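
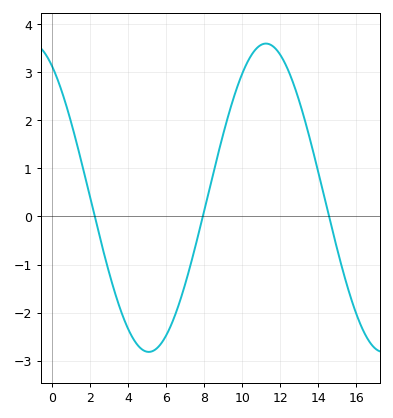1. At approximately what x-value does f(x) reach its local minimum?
5.08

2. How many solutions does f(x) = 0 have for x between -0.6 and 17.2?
3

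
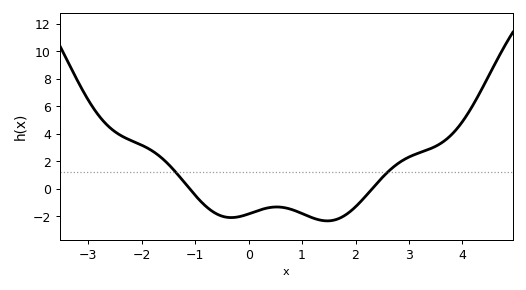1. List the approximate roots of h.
-1.2, 2.4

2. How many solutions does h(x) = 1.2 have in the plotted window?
2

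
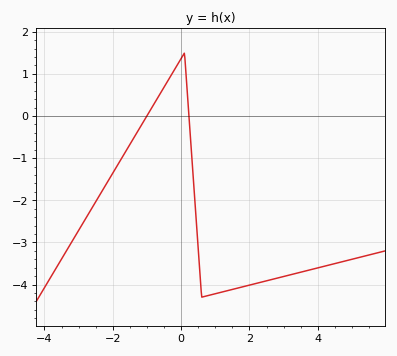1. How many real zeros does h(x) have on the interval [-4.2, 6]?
2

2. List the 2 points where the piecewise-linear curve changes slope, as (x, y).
(0.1, 1.5); (0.6, -4.3)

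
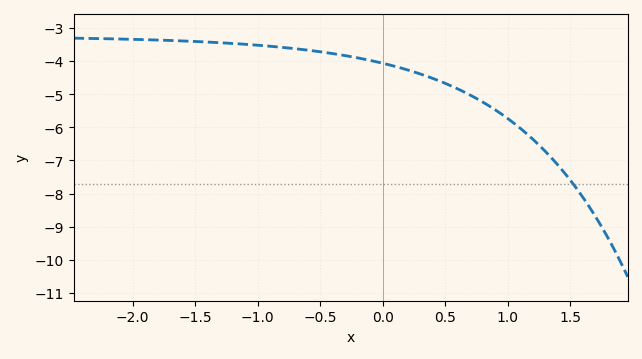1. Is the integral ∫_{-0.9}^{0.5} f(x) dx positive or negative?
negative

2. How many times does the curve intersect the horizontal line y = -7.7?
1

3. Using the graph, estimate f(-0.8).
-3.6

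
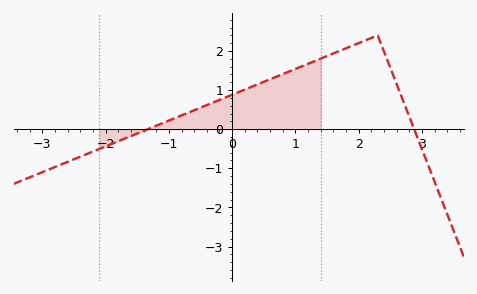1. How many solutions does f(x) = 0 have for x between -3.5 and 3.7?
2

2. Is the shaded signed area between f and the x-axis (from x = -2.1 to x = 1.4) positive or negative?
positive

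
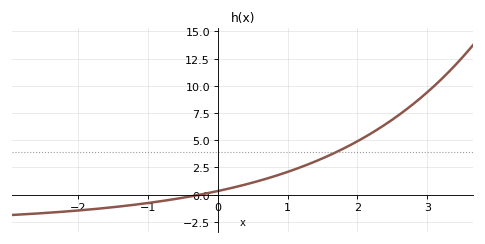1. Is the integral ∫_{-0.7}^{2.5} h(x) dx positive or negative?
positive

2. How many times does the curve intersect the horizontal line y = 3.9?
1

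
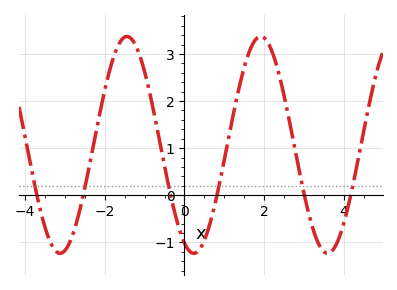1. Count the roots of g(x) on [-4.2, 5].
6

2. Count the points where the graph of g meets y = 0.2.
6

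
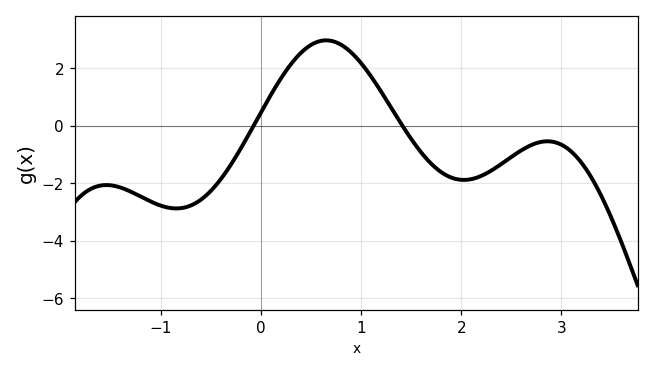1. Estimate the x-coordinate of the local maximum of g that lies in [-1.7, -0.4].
-1.5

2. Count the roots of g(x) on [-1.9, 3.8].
2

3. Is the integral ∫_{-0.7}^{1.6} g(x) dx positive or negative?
positive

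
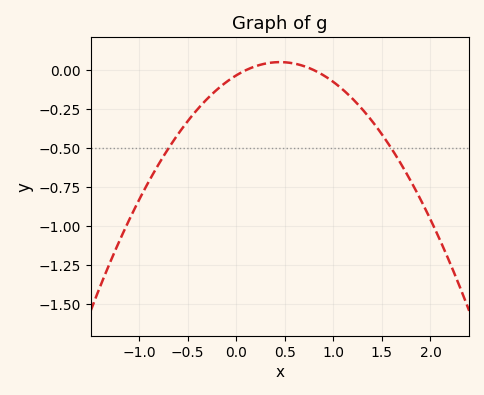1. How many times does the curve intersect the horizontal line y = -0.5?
2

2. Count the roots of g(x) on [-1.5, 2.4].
2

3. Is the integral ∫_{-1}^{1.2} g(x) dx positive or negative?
negative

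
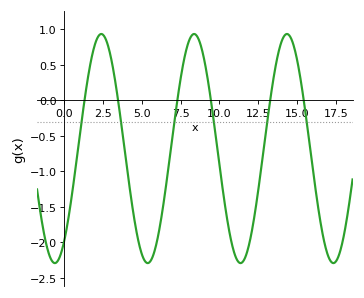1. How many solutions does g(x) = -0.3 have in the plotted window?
6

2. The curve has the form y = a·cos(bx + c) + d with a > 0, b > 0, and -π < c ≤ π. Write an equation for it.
y = 1.61cos(1.05x - 2.5) - 0.68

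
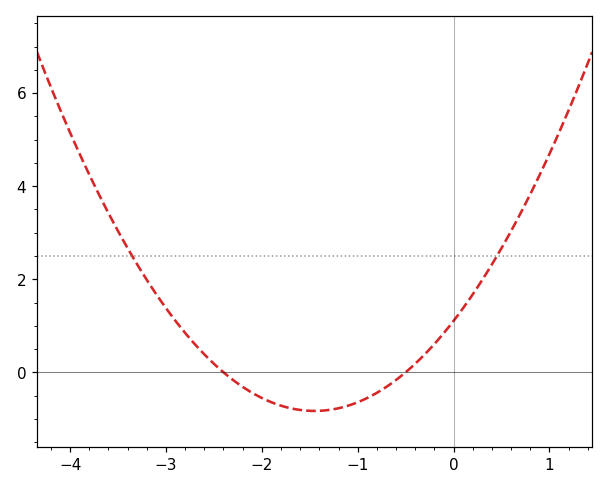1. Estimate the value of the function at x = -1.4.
-0.828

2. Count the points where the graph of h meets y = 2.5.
2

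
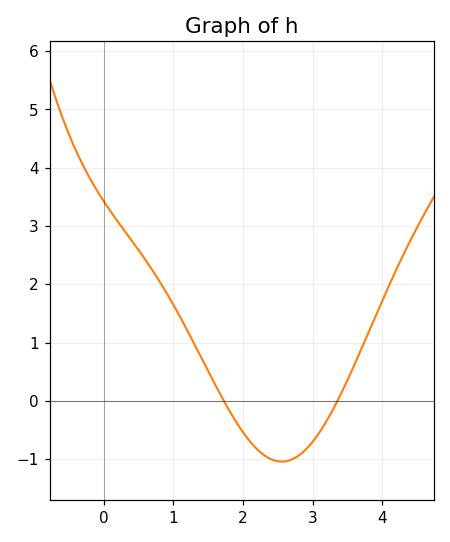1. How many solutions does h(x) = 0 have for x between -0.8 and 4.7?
2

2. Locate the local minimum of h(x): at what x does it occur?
2.56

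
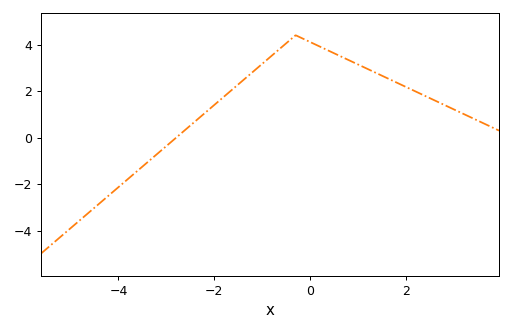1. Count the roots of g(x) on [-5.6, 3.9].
1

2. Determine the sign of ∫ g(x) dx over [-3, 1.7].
positive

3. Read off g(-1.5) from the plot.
2.2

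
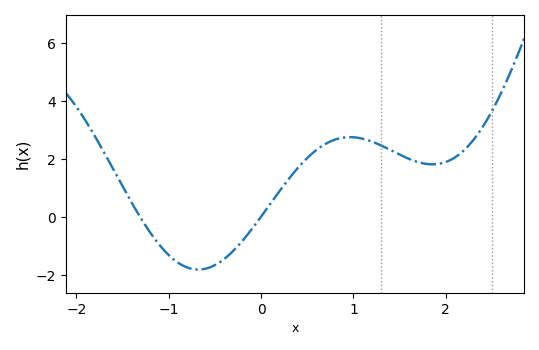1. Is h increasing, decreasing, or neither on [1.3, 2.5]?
neither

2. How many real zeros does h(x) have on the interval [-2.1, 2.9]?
2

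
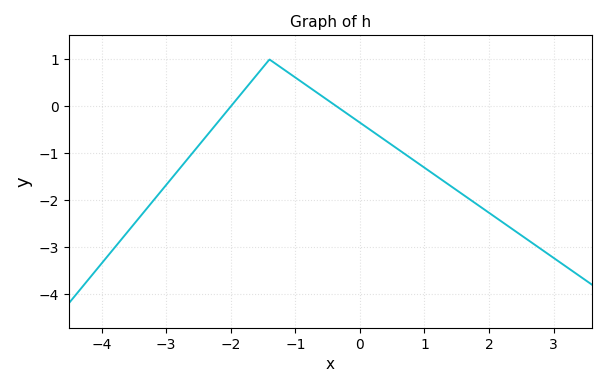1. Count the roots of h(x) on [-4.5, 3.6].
2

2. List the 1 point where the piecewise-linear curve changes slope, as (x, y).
(-1.4, 1)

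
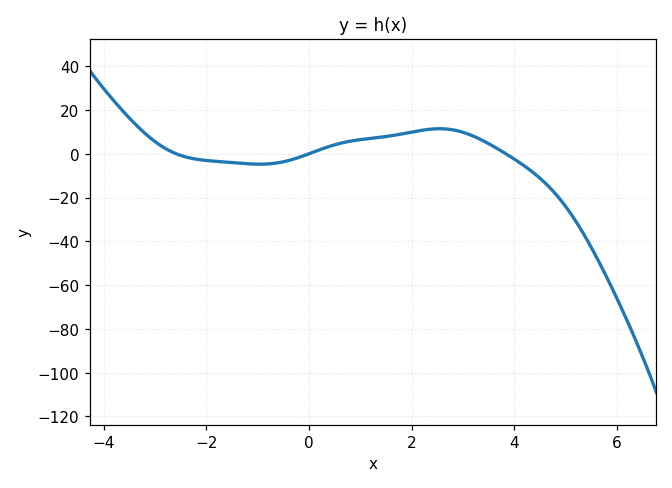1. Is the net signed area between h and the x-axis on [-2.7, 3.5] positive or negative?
positive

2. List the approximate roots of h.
-2.59, 0, 3.83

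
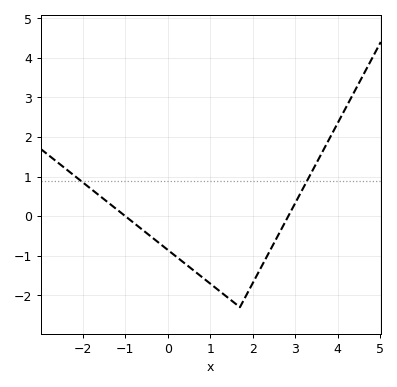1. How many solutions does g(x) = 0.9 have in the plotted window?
2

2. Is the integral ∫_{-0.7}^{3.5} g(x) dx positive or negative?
negative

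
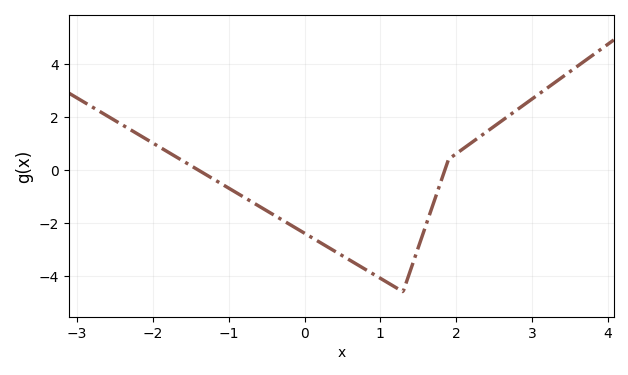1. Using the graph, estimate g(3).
2.67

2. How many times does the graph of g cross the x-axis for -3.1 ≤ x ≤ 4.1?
2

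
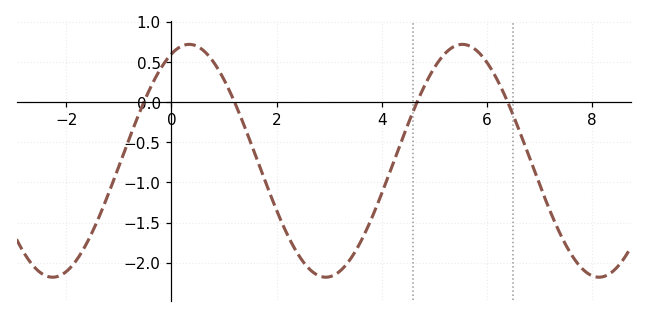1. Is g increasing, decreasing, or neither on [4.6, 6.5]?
neither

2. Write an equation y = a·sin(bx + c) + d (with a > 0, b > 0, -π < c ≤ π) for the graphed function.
y = 1.45sin(1.2x + 1.2) - 0.73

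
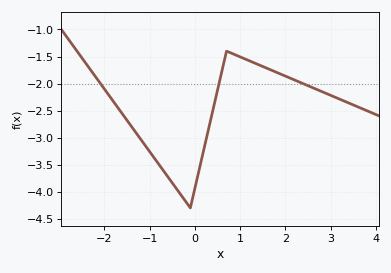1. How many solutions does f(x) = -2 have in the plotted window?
3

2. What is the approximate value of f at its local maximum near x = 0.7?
-1.4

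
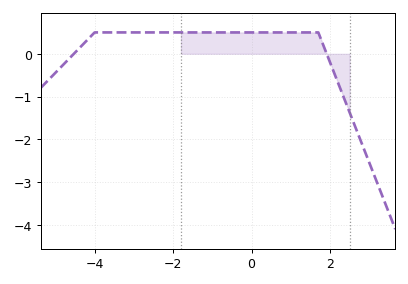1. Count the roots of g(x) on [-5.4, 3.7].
2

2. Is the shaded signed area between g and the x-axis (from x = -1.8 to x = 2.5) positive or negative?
positive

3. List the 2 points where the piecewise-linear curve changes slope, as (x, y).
(-4, 0.5); (1.7, 0.5)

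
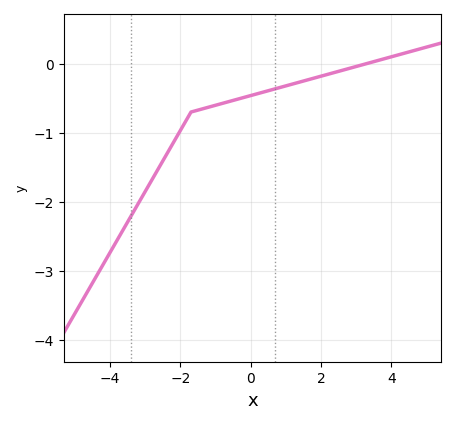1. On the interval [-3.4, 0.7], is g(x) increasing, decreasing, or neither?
increasing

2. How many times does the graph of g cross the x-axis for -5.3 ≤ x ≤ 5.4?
1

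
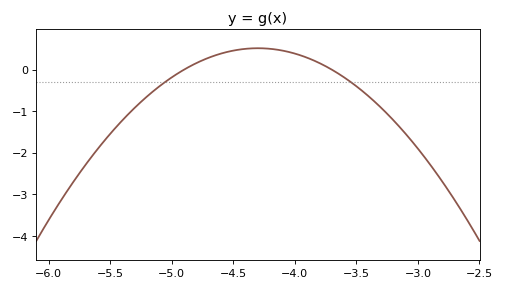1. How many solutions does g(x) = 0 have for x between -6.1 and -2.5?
2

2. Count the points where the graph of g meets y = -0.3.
2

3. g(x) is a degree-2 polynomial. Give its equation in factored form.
y = -1.43(x + 4.9)(x + 3.7)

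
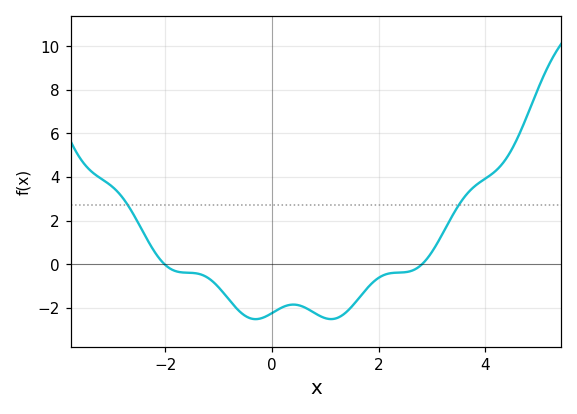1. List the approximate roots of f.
-2.01, 2.81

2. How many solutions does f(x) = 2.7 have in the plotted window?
2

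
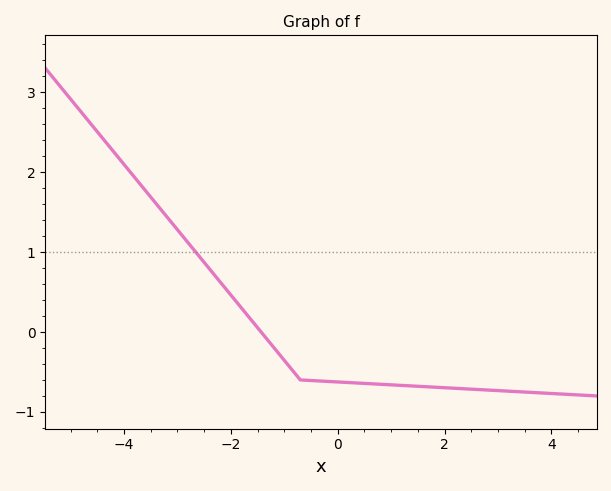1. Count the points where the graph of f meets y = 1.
1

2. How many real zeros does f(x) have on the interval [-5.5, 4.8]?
1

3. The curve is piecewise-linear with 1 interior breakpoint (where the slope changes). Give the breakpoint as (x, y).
(-0.7, -0.6)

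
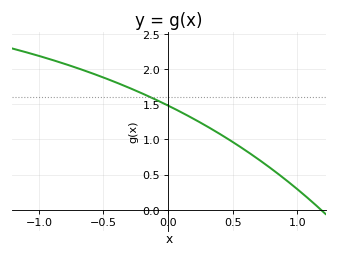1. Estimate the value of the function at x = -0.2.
1.65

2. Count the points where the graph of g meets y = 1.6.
1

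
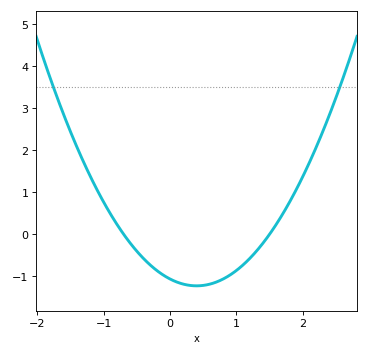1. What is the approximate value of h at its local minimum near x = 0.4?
-1.23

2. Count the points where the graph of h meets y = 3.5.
2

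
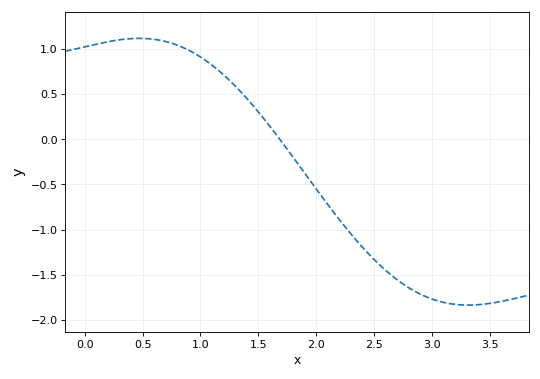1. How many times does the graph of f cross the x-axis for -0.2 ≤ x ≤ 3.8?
1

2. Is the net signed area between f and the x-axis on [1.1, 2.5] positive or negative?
negative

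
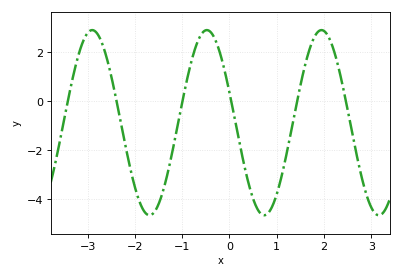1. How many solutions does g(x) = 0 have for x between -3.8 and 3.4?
6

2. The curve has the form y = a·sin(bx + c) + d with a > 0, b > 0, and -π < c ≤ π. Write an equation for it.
y = 3.78sin(2.59x + 2.81) - 0.87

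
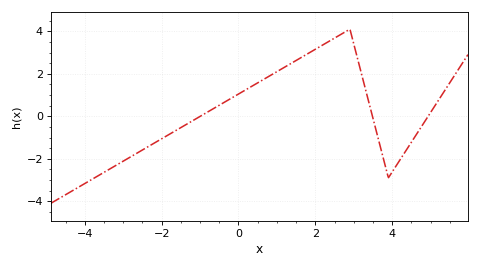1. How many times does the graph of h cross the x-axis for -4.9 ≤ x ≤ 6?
3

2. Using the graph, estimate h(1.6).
2.73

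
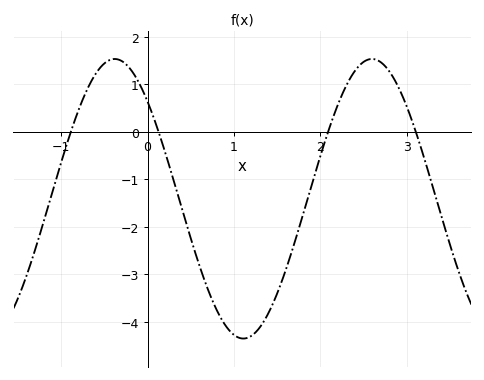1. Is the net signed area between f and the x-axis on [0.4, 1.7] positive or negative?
negative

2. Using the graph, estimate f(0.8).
-3.7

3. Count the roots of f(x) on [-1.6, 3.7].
4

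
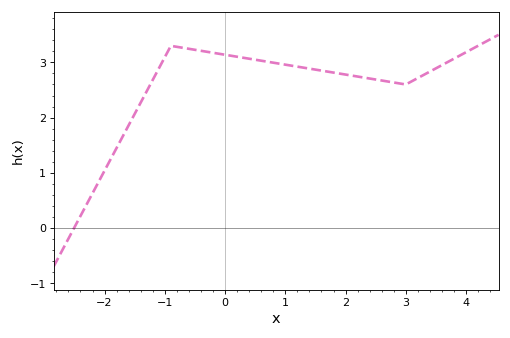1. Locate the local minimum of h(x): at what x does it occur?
3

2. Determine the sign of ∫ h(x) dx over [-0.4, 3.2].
positive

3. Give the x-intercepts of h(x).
-2.51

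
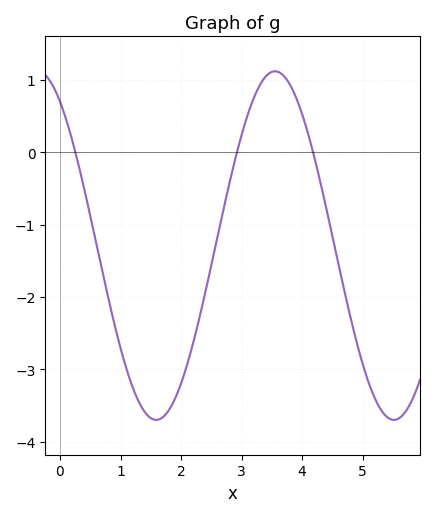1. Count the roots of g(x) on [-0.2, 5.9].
3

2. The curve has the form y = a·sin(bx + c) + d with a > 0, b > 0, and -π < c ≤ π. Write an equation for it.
y = 2.41sin(1.6x + 2.2) - 1.29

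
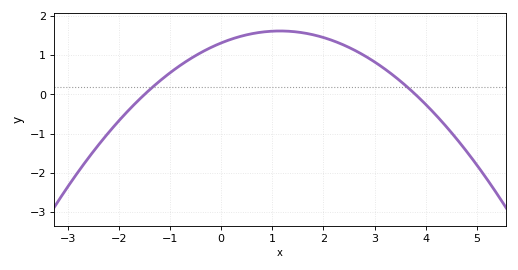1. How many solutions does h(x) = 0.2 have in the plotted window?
2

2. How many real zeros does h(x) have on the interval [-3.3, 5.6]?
2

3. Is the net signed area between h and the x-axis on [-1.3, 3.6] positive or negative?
positive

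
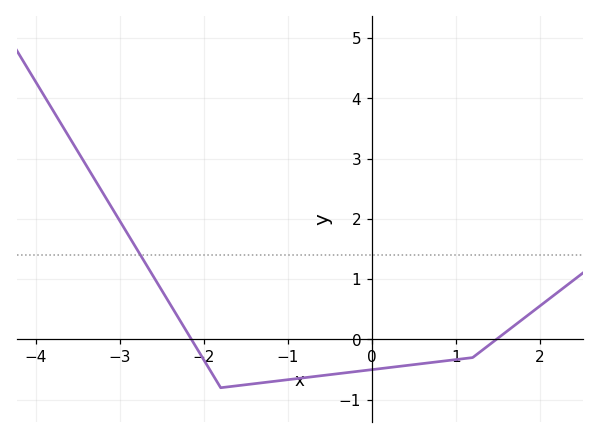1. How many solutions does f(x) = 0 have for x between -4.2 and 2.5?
2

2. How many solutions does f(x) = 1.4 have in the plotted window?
1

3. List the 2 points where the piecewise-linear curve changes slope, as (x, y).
(-1.8, -0.8); (1.2, -0.3)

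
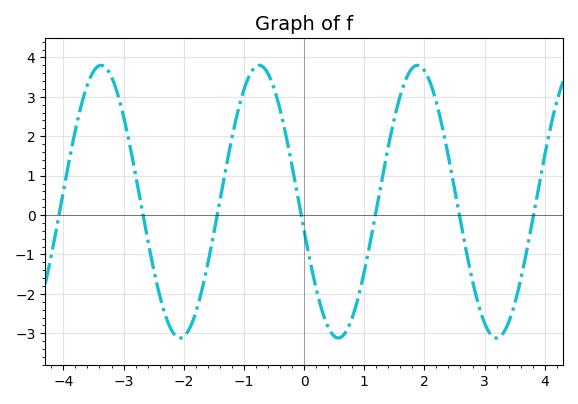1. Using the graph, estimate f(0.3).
-2.4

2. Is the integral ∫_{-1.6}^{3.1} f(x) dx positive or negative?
positive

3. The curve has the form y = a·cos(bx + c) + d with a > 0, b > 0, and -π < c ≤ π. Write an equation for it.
y = 3.46cos(2.4x + 1.8) + 0.34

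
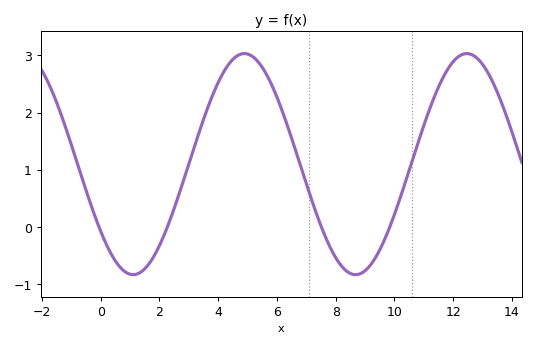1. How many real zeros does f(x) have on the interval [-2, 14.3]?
4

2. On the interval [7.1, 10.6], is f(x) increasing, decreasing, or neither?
neither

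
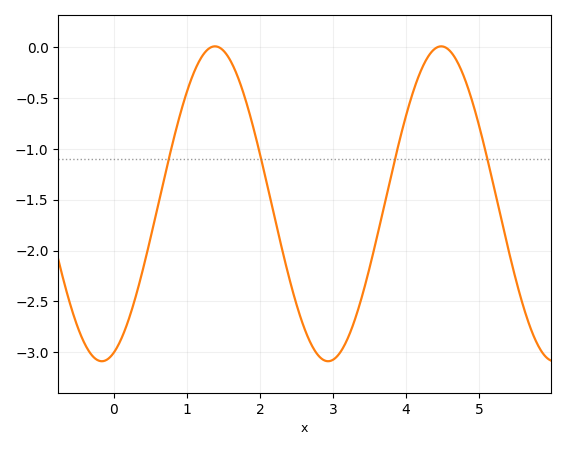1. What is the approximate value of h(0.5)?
-1.9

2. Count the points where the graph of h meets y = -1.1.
4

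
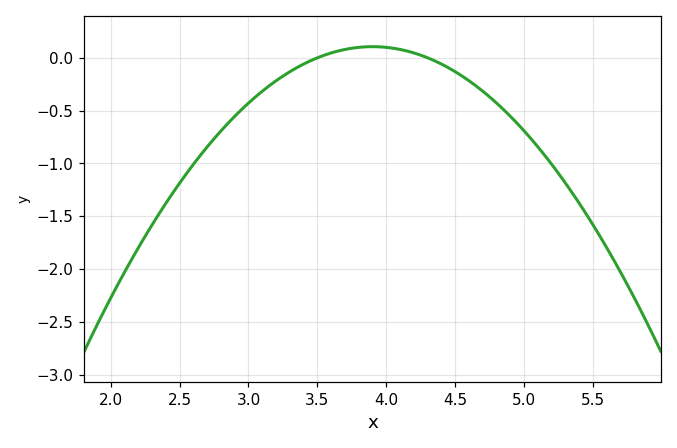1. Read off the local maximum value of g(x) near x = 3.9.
0.1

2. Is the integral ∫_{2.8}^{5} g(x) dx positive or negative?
negative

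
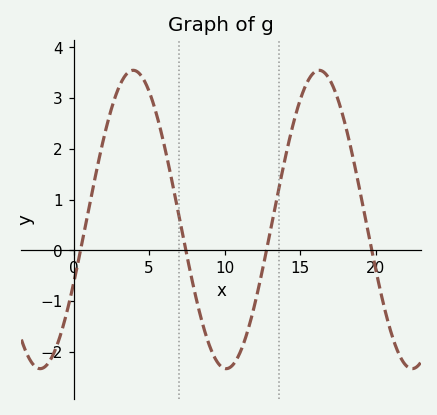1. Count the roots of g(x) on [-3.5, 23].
4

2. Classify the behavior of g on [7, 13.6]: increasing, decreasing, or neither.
neither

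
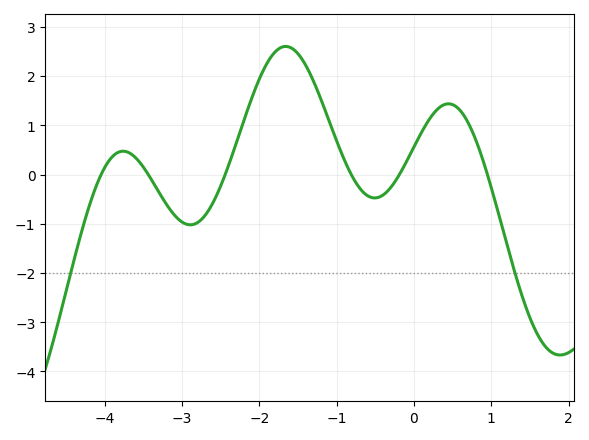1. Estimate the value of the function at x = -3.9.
0.4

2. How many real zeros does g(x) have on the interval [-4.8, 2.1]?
6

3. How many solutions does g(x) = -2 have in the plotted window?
2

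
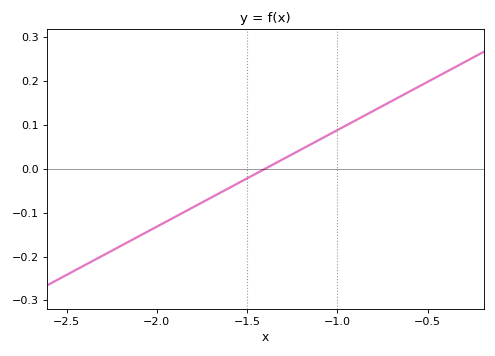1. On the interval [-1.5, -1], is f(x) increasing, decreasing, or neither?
increasing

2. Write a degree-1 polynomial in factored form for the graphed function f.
y = 0.22(x + 1.4)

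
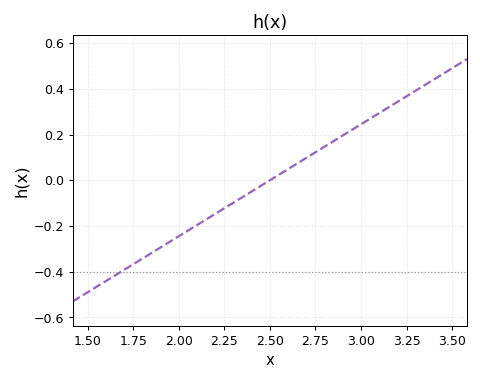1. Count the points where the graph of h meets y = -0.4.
1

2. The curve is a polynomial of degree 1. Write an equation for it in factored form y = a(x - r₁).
y = 0.49(x - 2.5)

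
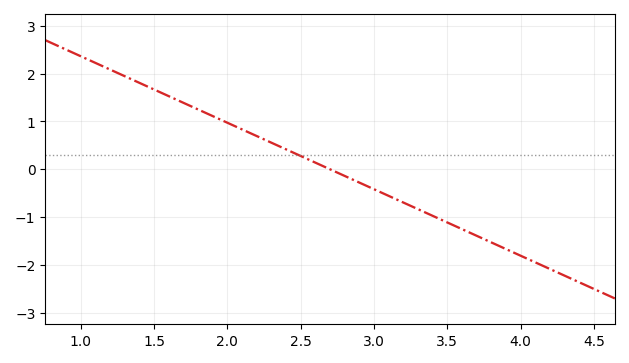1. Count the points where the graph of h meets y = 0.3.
1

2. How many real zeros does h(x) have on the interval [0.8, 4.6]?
1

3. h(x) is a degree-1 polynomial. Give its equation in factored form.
y = -1.39(x - 2.7)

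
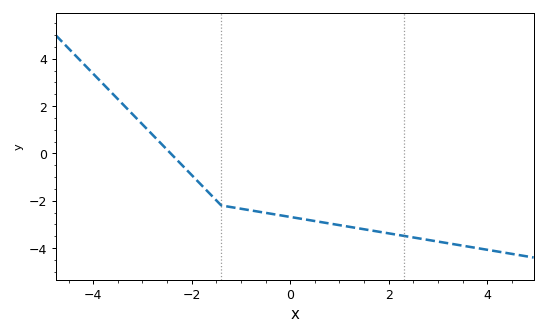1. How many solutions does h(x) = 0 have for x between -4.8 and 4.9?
1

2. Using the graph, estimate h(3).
-3.73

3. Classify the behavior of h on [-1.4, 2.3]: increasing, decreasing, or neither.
decreasing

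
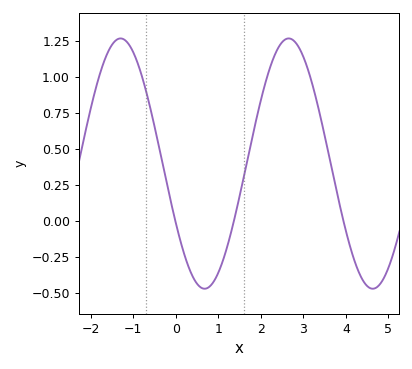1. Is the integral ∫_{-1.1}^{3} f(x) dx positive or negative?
positive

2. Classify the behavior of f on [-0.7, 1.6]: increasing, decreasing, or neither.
neither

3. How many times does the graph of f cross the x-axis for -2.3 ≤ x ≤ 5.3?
3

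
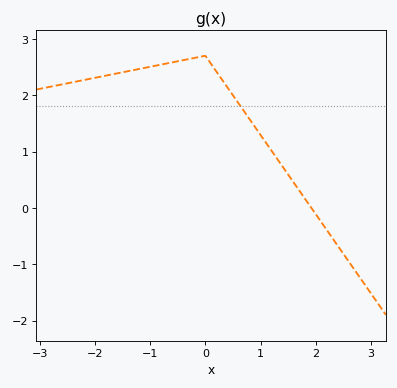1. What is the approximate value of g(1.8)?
0.167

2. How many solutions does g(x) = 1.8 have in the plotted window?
1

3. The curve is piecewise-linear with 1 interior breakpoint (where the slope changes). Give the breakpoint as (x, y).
(0, 2.7)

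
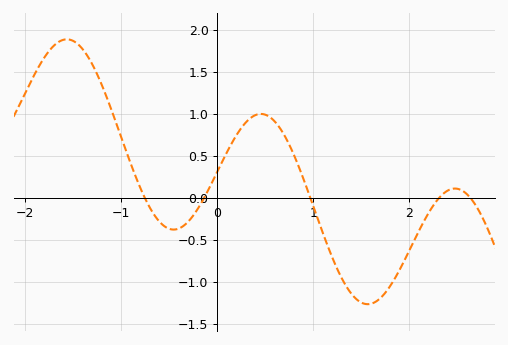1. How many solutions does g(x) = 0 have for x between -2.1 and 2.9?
5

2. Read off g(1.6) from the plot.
-1.26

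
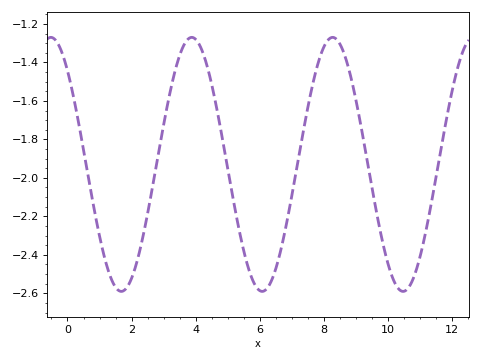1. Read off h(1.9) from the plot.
-2.56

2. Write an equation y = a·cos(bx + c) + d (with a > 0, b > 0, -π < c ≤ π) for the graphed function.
y = 0.66cos(1.4x + 0.74) - 1.93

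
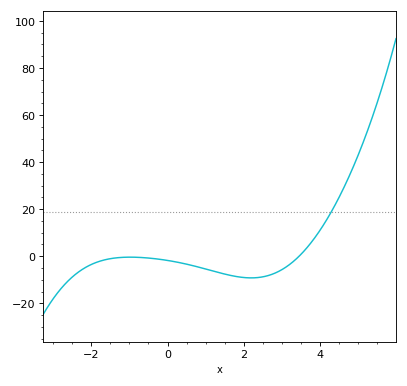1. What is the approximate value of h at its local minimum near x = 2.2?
-9.2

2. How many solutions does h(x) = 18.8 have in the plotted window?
1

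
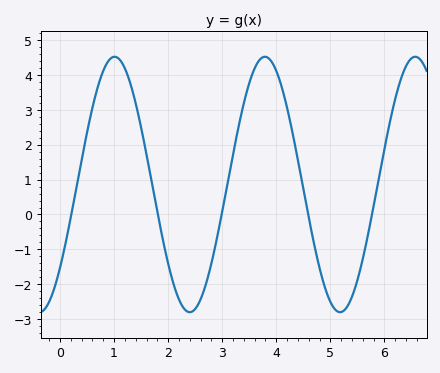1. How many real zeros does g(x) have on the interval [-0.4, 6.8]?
5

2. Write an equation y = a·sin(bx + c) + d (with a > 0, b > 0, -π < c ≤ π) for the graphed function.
y = 3.66sin(2.26x - 0.71) + 0.86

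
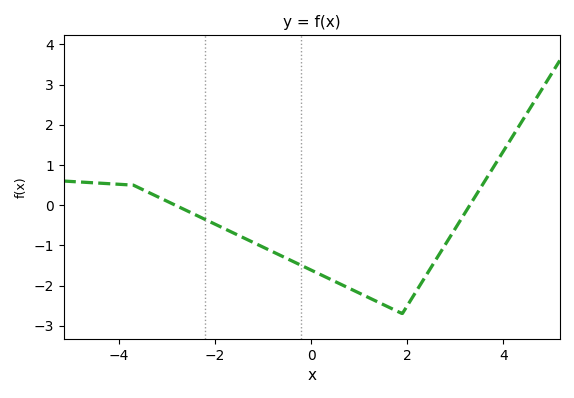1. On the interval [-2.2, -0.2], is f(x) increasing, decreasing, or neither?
decreasing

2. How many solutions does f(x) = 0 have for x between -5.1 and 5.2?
2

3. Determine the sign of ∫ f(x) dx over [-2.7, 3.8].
negative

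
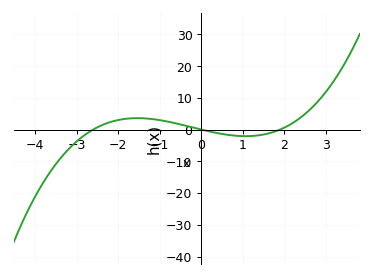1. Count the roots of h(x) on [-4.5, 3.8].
3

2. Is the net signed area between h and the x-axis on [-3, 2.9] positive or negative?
positive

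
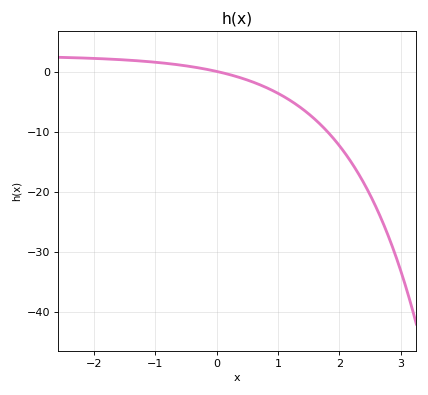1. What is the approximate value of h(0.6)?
-1.63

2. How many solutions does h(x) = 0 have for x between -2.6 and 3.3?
1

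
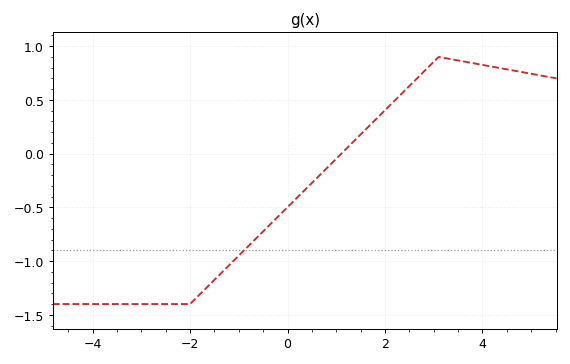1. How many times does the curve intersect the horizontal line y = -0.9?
1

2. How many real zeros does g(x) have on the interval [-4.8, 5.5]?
1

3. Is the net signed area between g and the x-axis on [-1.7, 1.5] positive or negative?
negative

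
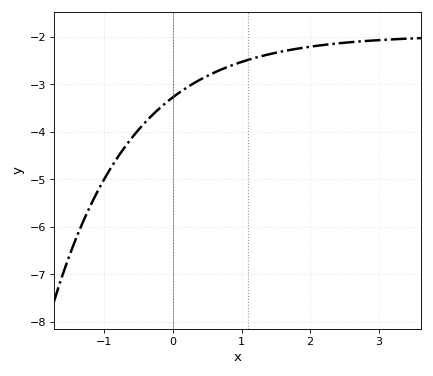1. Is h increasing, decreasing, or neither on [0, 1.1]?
increasing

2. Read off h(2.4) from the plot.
-2.13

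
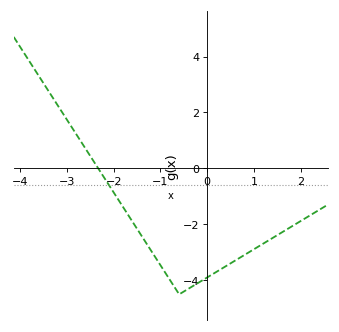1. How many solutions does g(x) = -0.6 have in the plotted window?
1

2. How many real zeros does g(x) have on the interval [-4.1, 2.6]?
1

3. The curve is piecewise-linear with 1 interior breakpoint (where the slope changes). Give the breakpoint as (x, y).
(-0.6, -4.5)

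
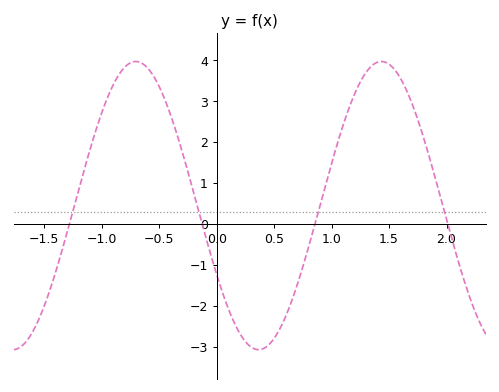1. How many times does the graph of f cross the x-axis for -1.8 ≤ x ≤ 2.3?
4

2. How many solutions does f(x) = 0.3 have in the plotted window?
4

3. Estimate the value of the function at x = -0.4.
2.65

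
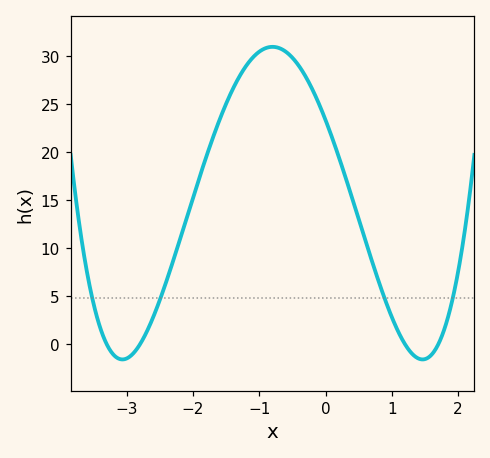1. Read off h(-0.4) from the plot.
29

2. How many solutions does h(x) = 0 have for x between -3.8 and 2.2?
4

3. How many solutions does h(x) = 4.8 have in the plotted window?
4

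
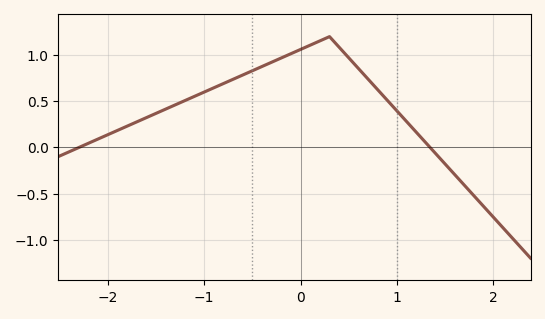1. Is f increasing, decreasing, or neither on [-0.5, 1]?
neither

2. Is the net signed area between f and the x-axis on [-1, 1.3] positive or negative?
positive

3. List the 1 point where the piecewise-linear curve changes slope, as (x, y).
(0.3, 1.2)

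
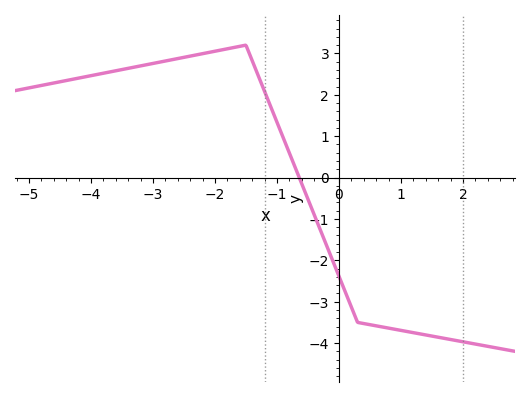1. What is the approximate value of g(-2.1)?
3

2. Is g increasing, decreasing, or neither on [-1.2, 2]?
decreasing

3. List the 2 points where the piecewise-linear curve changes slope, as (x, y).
(-1.5, 3.2); (0.3, -3.5)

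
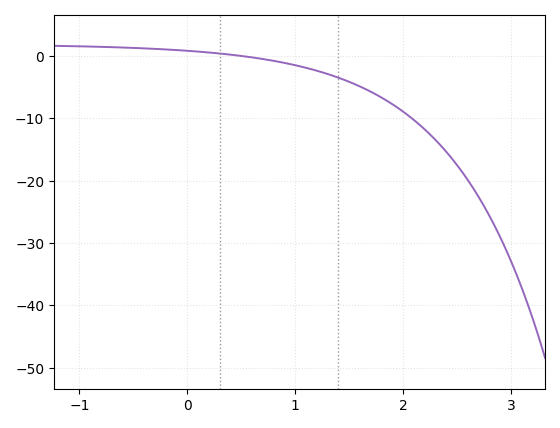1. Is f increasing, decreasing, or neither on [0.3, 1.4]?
decreasing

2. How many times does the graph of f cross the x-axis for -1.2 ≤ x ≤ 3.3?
1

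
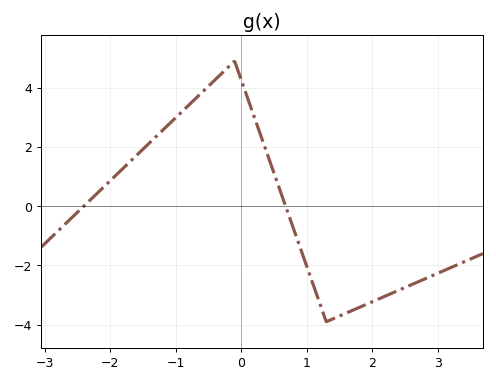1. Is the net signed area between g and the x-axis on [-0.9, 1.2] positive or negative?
positive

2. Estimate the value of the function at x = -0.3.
4.47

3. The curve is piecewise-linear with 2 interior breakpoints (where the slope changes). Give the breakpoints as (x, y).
(-0.1, 4.9); (1.3, -3.9)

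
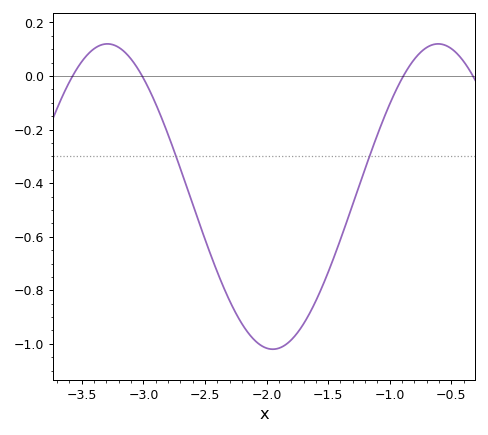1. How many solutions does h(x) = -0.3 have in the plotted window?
2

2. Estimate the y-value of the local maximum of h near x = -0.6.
0.12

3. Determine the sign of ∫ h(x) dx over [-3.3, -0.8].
negative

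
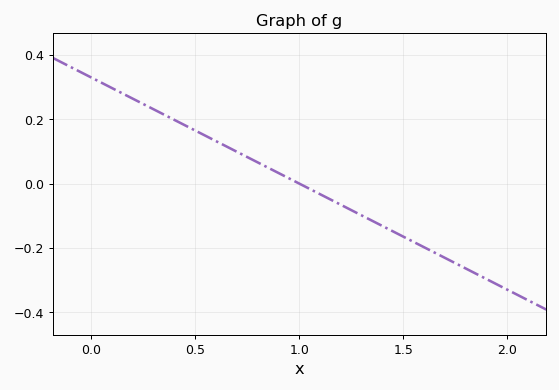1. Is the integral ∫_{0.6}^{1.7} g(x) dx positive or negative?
negative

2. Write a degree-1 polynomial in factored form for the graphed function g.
y = -0.33(x - 1)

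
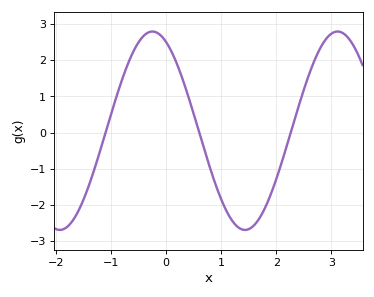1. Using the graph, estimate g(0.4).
1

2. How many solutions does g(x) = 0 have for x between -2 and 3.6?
3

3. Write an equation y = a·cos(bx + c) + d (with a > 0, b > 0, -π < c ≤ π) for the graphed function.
y = 2.74cos(1.9x + 0.46) + 0.05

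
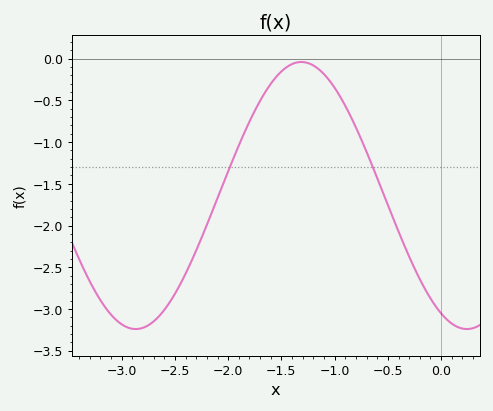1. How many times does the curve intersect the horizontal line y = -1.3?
2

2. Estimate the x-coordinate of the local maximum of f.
-1.3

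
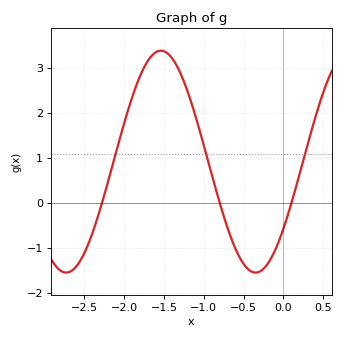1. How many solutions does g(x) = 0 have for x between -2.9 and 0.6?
3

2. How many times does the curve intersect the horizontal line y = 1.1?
3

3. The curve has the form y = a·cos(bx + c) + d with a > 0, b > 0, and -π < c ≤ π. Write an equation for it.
y = 2.47cos(2.6x - 2.2) + 0.92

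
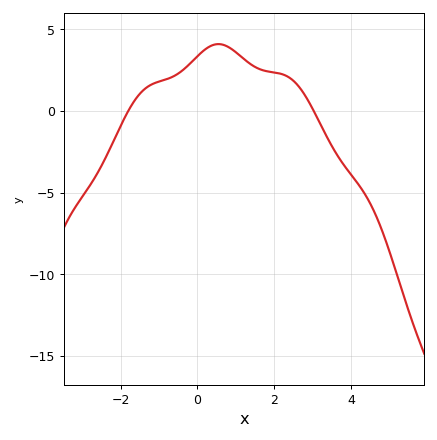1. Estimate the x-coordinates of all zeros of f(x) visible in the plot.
-1.8, 3.03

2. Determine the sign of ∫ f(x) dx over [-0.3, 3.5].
positive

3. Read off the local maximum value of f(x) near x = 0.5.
4.11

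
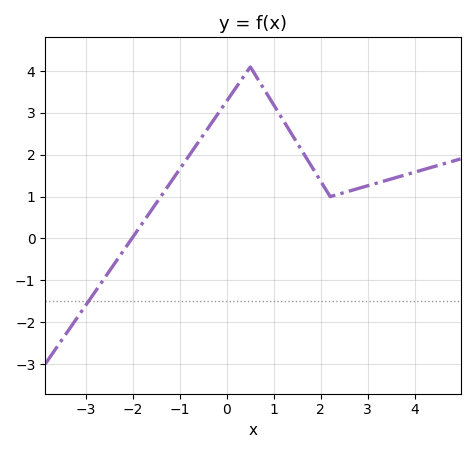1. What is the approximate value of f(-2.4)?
-0.6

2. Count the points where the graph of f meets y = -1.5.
1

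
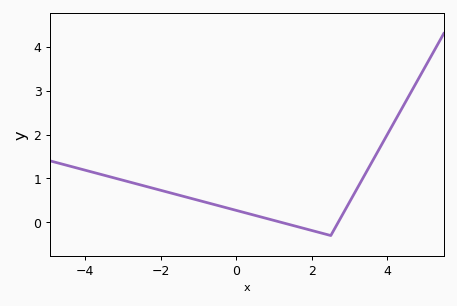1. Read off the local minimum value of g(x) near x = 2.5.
-0.299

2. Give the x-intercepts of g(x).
1.19, 2.69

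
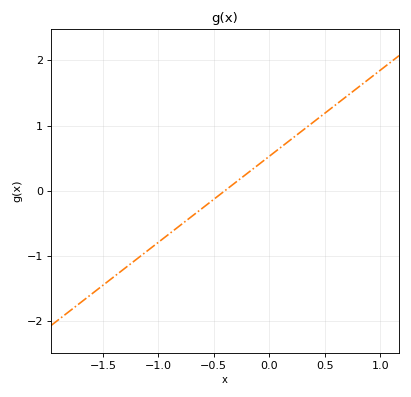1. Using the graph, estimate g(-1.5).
-1.45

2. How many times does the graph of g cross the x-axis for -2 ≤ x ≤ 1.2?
1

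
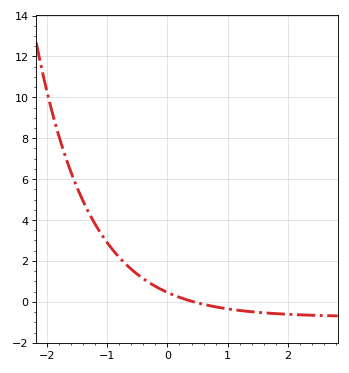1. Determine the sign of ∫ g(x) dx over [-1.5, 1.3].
positive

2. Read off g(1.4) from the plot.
-0.486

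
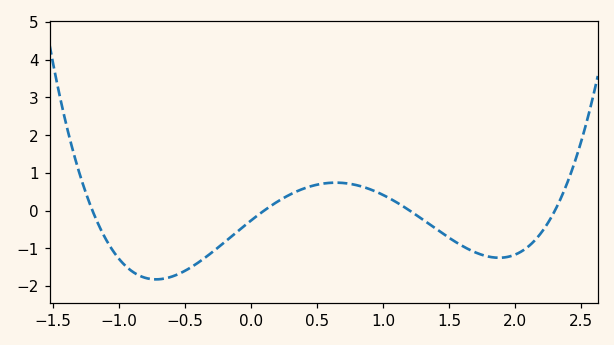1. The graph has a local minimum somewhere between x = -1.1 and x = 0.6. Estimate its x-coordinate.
-0.717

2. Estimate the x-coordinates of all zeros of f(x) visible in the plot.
-1.2, 0.1, 1.2, 2.3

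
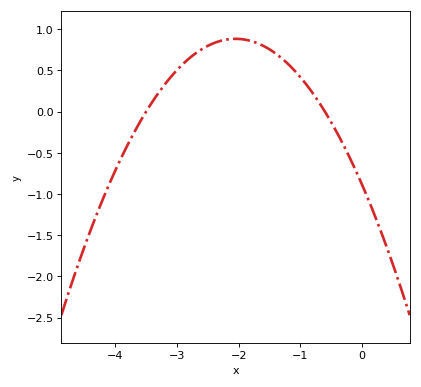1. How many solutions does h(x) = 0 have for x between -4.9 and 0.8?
2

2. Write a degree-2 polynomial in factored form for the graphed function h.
y = -0.42(x + 3.5)(x + 0.6)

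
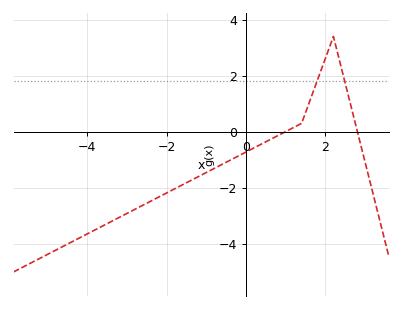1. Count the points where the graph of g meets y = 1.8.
2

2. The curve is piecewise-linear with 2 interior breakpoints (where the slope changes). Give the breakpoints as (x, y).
(1.4, 0.3); (2.2, 3.4)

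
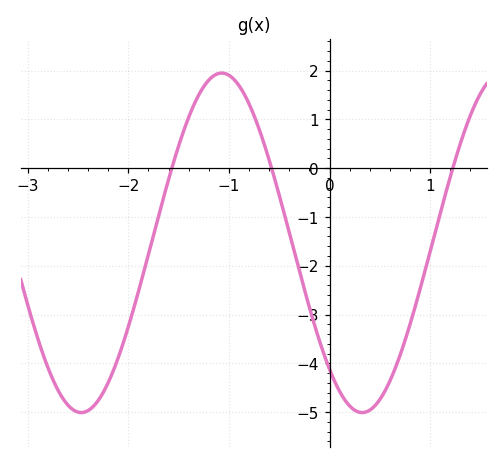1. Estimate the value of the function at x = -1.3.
1.5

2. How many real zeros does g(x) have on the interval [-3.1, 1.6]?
3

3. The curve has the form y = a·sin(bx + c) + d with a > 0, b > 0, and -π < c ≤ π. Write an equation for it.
y = 3.48sin(2.2x - 2.3) - 1.53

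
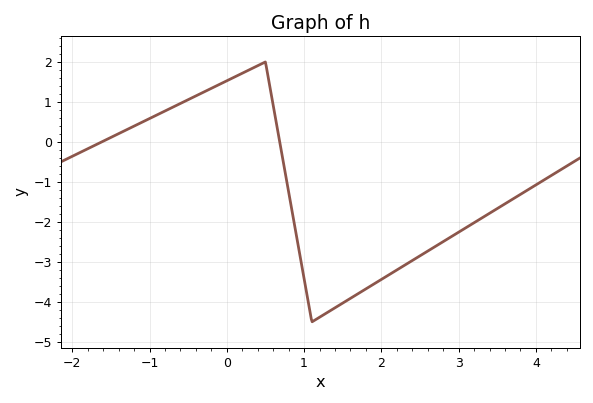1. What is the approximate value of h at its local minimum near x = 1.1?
-4.5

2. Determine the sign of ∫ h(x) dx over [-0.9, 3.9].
negative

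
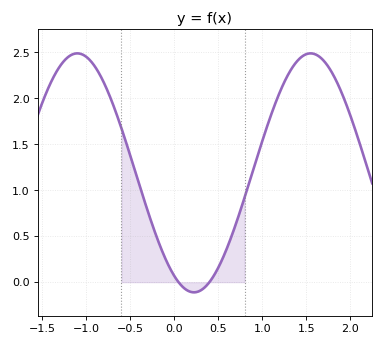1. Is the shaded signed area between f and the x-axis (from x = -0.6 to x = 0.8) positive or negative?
positive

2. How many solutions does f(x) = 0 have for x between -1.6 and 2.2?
2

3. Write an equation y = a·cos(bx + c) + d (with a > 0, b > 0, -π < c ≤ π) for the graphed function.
y = 1.3cos(2.37x + 2.61) + 1.19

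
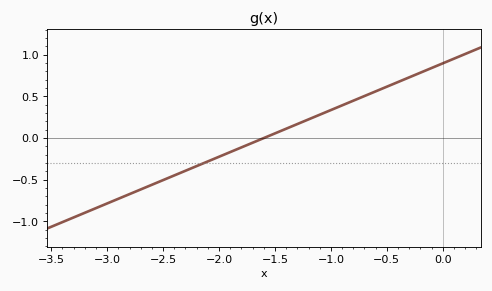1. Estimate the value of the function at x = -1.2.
0.2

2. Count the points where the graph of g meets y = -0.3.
1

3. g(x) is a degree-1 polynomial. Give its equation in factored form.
y = 0.56(x + 1.6)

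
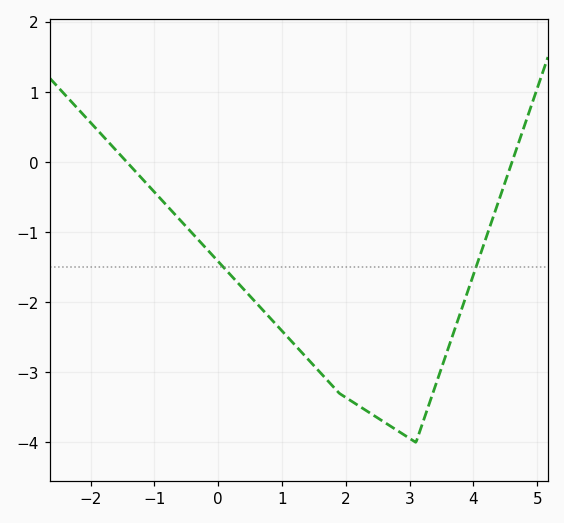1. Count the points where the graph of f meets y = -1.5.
2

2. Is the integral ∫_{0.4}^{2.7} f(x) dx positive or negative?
negative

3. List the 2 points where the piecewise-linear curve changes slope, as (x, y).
(1.9, -3.3); (3.1, -4)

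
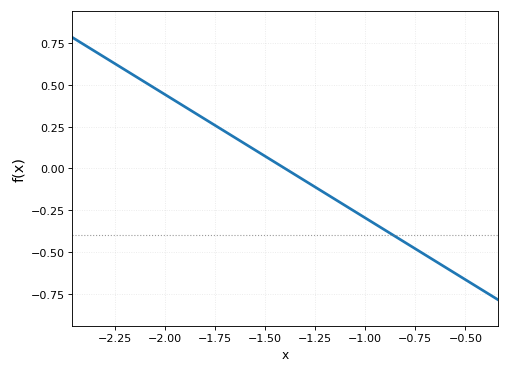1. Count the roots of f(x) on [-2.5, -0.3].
1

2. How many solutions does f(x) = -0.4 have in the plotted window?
1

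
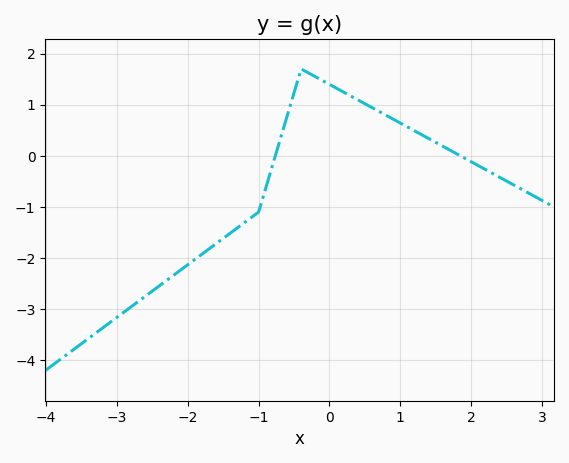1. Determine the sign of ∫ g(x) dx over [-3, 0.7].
negative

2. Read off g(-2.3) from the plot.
-2.44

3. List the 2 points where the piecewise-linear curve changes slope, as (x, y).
(-1, -1.1); (-0.4, 1.7)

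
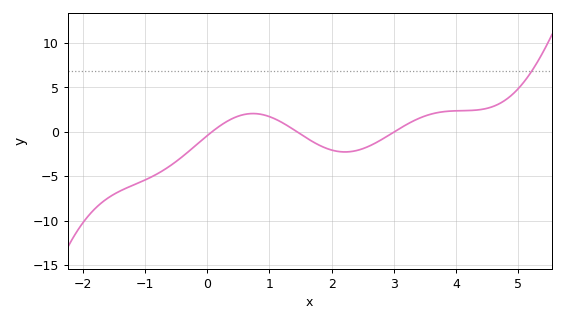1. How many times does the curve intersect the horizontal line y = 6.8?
1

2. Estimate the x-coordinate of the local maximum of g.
0.8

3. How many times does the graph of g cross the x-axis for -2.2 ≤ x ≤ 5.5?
3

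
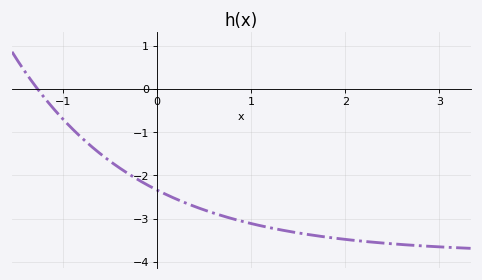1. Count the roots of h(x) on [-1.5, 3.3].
1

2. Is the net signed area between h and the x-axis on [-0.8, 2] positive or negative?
negative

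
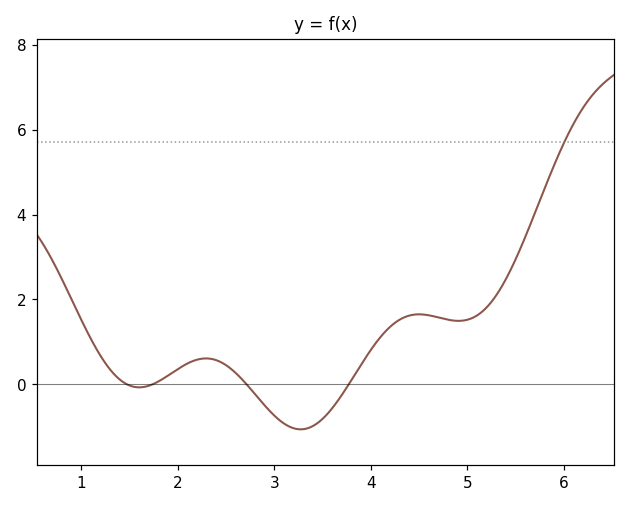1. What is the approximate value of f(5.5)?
2.95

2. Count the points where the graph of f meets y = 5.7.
1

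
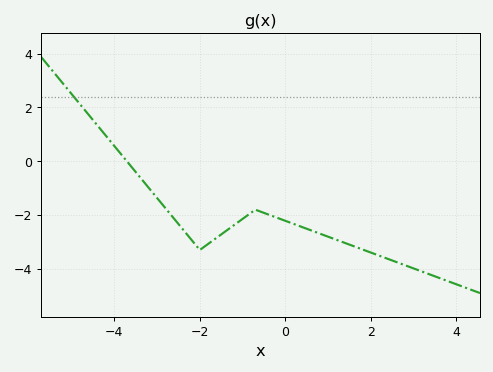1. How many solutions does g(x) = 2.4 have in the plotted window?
1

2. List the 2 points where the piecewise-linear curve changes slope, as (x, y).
(-2, -3.3); (-0.7, -1.8)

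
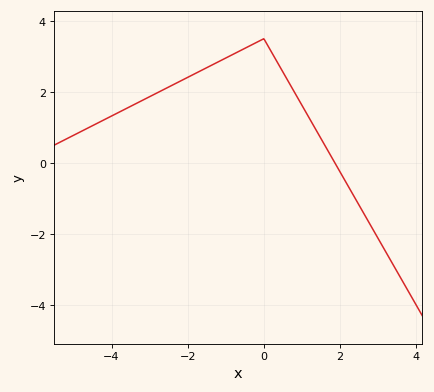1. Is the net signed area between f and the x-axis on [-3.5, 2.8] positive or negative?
positive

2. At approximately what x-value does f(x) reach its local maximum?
0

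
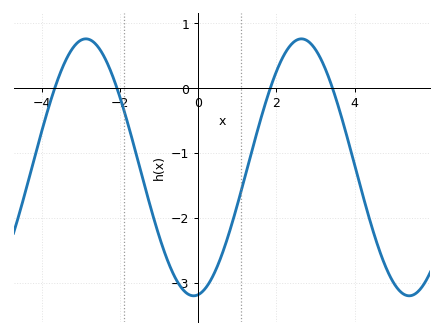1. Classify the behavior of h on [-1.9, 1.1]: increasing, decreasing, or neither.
neither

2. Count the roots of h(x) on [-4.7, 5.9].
4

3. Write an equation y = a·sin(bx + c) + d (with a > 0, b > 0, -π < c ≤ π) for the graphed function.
y = 1.98sin(1.14x - 1.44) - 1.22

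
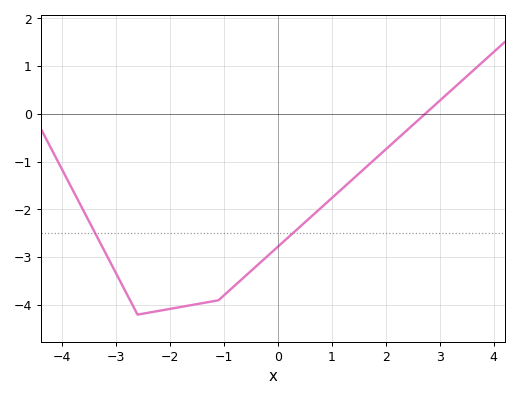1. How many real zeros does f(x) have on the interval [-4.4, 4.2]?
1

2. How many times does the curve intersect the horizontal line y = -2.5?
2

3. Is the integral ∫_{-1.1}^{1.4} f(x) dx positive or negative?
negative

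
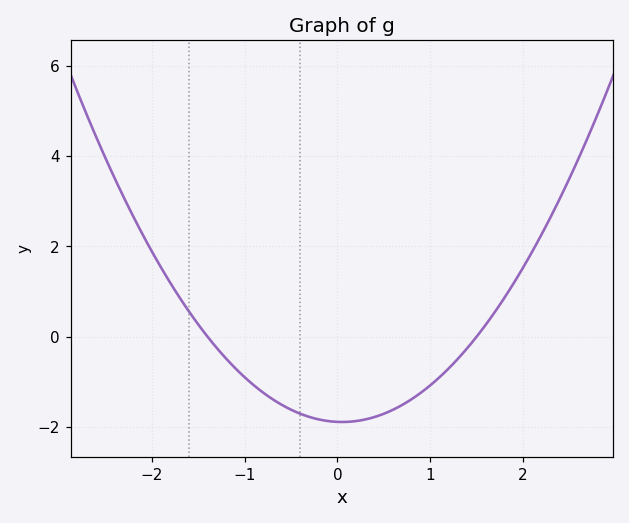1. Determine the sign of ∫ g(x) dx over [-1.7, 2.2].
negative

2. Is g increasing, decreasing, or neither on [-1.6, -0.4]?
decreasing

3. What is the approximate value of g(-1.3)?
-0.252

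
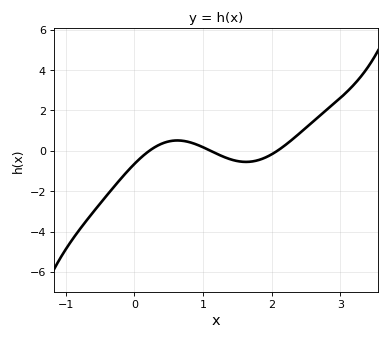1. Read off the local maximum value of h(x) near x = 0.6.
0.6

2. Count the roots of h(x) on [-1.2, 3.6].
3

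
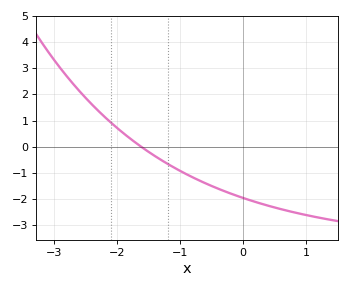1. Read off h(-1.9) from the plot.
0.5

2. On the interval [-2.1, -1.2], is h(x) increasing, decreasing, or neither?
decreasing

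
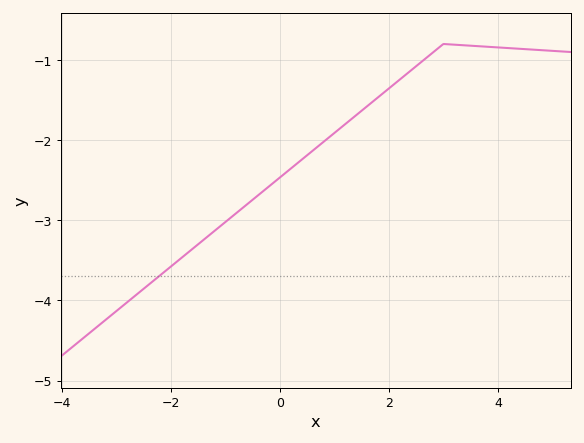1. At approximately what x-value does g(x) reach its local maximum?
3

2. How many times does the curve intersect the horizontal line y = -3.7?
1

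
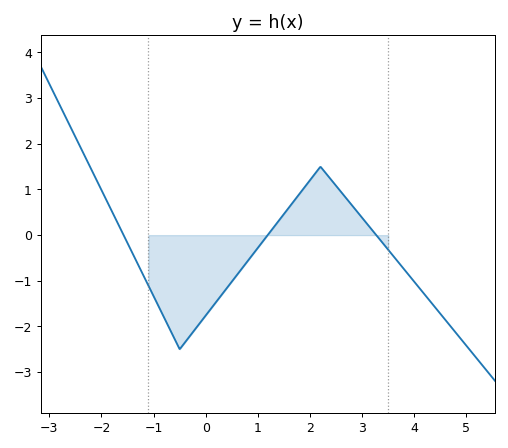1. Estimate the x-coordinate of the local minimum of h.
-0.498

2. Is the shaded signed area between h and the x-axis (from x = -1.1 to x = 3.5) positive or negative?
negative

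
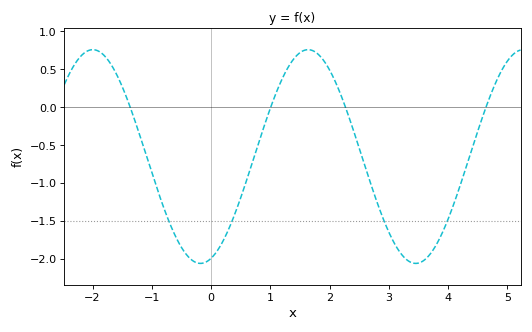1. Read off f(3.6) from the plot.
-2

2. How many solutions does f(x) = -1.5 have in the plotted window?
4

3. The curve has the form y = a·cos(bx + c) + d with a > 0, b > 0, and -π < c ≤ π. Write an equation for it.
y = 1.41cos(1.7x - 2.8) - 0.65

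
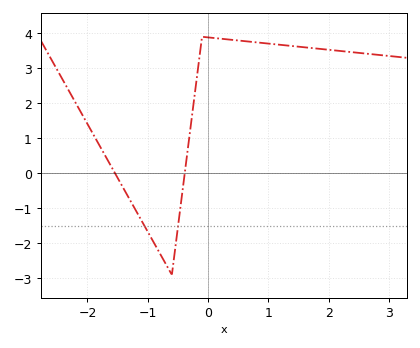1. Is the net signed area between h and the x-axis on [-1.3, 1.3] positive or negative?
positive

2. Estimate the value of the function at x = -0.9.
-1.98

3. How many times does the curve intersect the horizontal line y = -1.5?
2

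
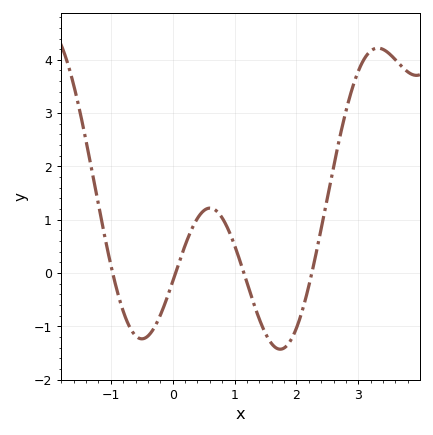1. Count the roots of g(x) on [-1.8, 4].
4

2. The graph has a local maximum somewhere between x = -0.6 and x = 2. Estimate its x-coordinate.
0.6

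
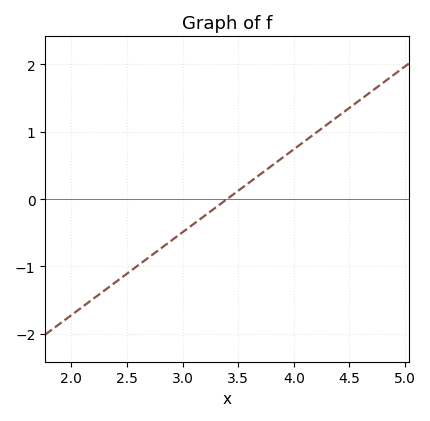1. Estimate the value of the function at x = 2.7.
-0.861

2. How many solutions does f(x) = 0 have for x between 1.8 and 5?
1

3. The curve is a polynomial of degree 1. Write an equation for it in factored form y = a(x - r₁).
y = 1.23(x - 3.4)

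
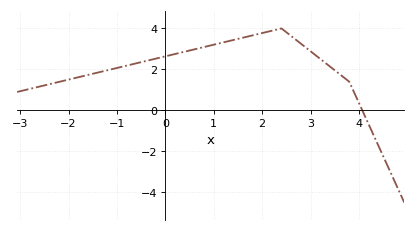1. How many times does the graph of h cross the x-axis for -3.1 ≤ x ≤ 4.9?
1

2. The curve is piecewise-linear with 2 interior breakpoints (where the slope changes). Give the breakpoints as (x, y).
(2.4, 4); (3.8, 1.4)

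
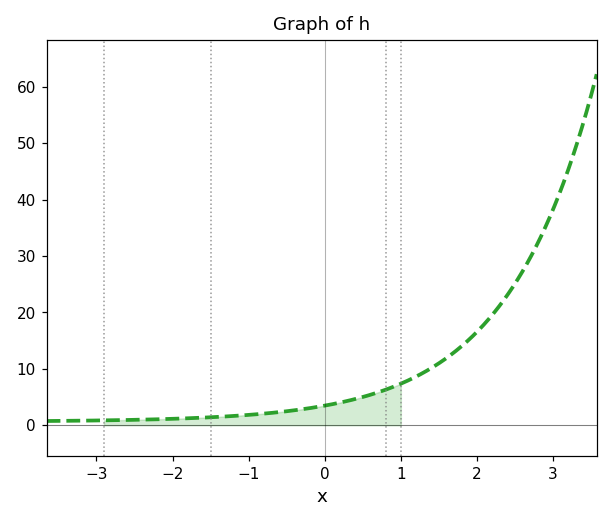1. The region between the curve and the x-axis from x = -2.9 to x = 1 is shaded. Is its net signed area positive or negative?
positive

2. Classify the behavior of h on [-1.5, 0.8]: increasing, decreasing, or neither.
increasing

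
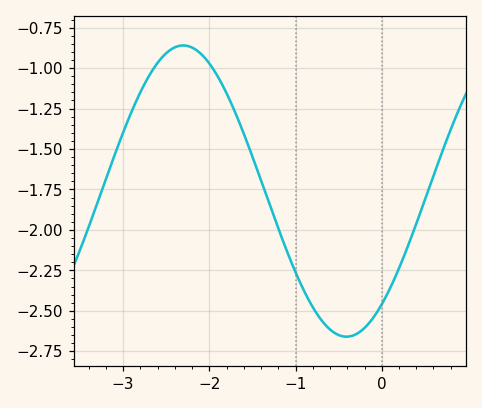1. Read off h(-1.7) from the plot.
-1.27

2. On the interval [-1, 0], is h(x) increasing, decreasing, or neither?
neither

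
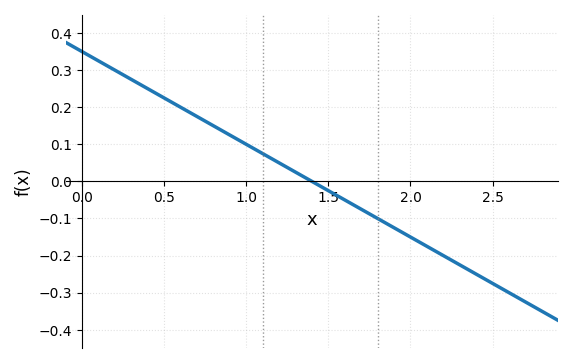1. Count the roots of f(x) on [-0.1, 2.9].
1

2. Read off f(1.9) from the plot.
-0.12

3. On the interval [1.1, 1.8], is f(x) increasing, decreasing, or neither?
decreasing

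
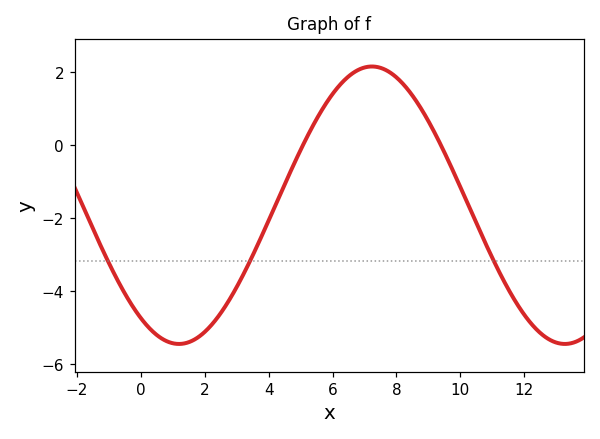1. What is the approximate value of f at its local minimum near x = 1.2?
-5.46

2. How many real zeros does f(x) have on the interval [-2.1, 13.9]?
2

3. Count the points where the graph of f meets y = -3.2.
3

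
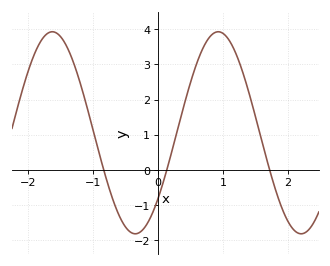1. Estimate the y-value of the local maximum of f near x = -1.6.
3.93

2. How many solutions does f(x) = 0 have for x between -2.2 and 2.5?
3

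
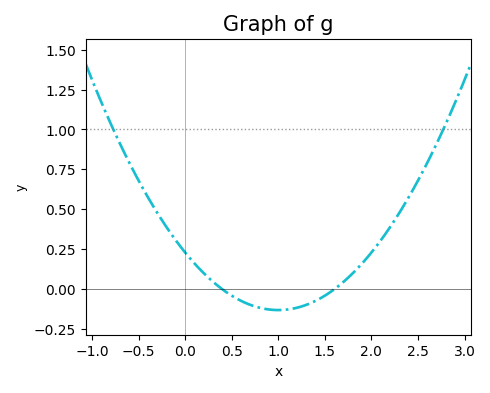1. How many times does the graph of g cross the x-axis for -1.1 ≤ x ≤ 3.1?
2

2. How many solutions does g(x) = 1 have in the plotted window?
2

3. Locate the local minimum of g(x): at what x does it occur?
1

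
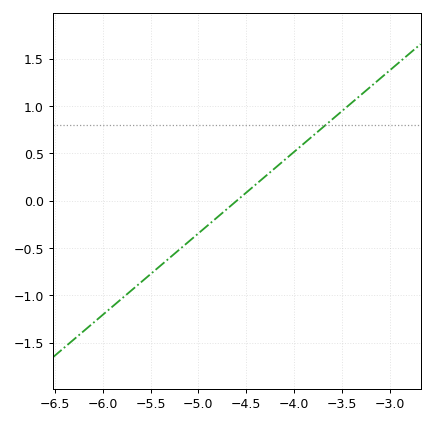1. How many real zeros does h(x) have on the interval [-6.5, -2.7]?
1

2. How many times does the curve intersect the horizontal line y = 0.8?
1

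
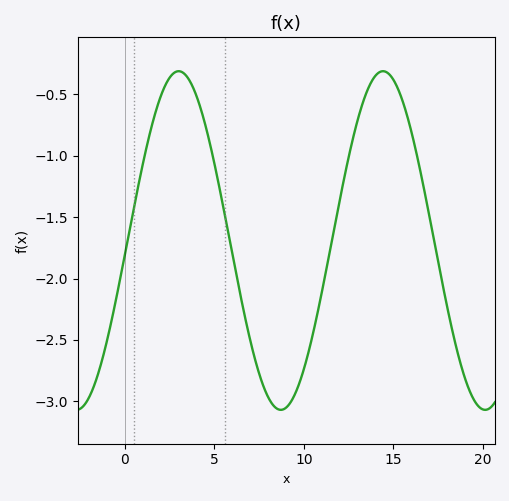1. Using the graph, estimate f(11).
-2.12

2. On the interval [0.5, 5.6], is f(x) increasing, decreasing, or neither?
neither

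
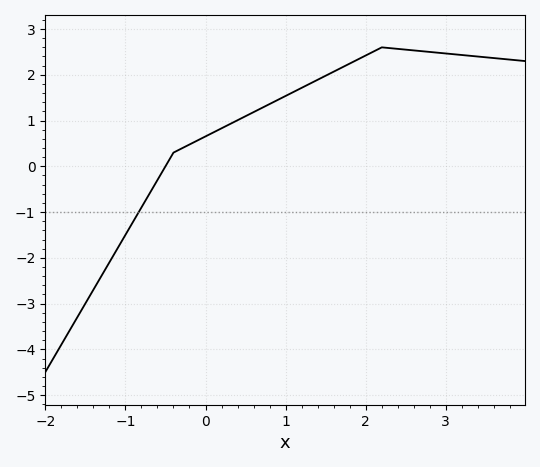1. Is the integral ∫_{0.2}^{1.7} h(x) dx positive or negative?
positive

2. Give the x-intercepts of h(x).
-0.5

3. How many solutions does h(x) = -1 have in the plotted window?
1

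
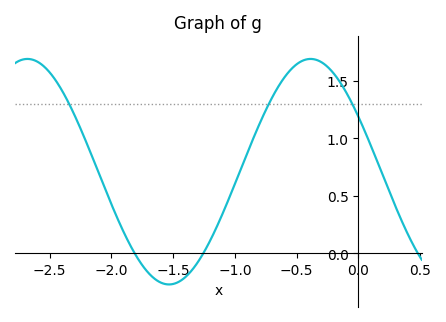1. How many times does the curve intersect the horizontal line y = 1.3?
3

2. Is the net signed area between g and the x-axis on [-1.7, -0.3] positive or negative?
positive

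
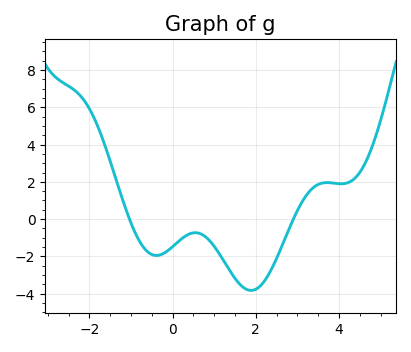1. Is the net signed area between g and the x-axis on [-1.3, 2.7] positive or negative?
negative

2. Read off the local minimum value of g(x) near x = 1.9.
-3.8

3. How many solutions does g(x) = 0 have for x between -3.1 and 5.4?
2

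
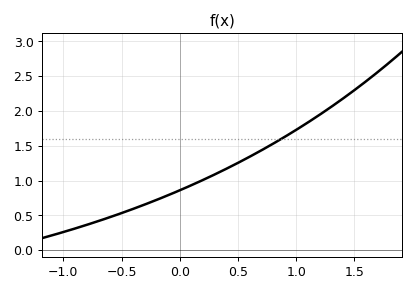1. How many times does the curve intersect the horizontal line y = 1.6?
1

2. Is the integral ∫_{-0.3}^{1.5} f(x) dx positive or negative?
positive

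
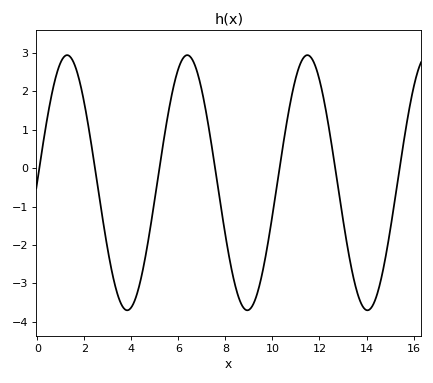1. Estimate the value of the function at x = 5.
-0.8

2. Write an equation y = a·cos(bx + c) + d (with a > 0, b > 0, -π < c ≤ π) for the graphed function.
y = 3.32cos(1.2x - 1.6) - 0.38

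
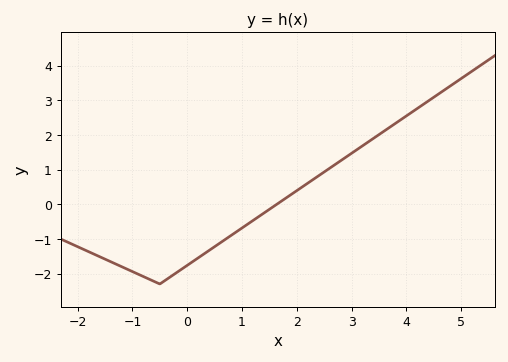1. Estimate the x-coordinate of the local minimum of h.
-0.502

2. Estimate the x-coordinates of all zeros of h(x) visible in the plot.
1.63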